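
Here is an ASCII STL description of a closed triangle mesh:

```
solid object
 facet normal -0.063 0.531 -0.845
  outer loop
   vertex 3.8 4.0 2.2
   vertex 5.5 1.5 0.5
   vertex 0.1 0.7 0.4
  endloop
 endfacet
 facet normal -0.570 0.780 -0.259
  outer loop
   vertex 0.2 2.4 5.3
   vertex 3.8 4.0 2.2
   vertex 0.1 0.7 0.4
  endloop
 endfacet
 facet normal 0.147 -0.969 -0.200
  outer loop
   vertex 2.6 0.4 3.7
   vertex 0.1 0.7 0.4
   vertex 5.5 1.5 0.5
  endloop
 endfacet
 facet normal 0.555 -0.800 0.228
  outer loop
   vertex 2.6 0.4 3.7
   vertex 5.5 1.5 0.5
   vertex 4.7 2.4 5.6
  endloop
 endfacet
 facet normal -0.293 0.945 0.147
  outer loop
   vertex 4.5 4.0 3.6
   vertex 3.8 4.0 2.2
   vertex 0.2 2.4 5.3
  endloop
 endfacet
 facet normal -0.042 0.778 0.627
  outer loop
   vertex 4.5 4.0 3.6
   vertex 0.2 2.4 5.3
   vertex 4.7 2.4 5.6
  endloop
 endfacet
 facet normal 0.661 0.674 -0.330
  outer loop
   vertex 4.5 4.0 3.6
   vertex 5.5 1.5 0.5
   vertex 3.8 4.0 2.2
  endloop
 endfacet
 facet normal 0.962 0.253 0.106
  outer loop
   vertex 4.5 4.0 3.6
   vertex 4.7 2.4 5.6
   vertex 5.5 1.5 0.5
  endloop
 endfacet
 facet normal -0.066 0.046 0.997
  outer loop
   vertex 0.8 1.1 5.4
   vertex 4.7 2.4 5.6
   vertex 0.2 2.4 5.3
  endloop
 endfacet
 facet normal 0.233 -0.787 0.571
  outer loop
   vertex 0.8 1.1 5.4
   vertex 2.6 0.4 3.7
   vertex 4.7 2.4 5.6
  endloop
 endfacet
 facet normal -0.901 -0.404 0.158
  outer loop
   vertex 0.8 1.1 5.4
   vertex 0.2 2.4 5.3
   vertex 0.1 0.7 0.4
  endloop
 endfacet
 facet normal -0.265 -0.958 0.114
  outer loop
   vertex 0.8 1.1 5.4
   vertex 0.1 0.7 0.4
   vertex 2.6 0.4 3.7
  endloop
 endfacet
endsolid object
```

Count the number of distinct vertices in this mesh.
8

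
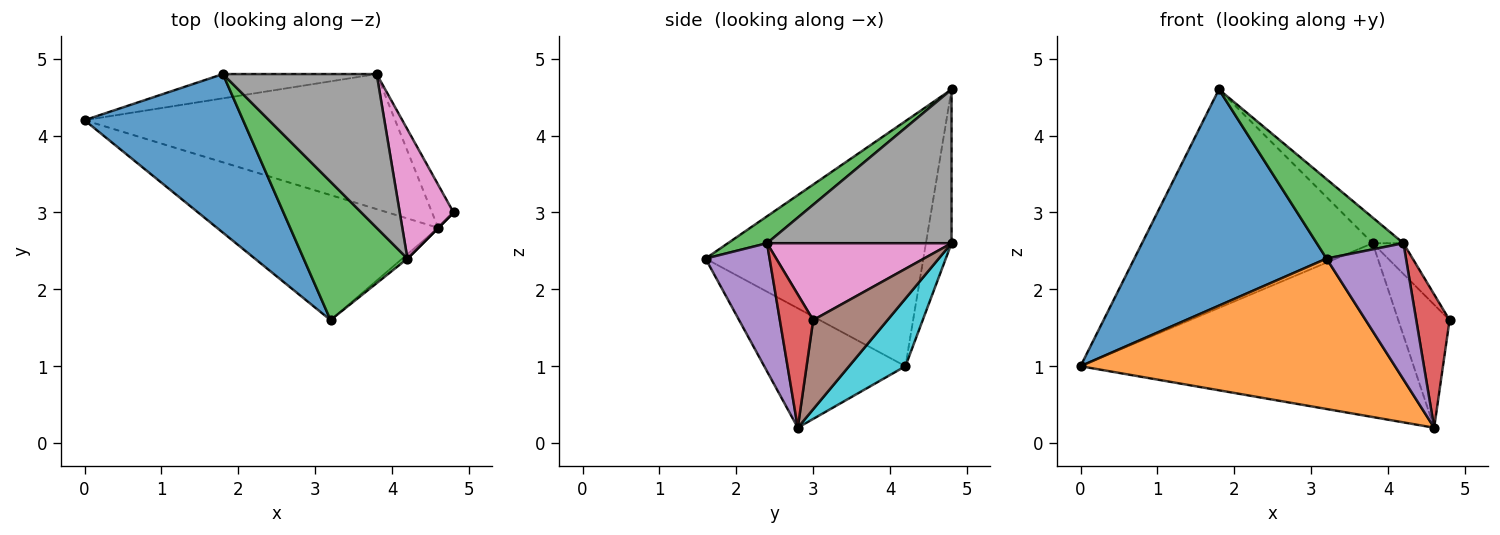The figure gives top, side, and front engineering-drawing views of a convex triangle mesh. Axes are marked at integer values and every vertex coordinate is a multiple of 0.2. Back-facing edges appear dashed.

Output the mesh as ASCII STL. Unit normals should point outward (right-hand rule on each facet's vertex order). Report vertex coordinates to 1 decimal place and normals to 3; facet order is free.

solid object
 facet normal -0.675 -0.595 0.437
  outer loop
   vertex 1.8 4.8 4.6
   vertex 0.0 4.2 1.0
   vertex 3.2 1.6 2.4
  endloop
 endfacet
 facet normal -0.326 -0.727 -0.604
  outer loop
   vertex 4.6 2.8 0.2
   vertex 3.2 1.6 2.4
   vertex 0.0 4.2 1.0
  endloop
 endfacet
 facet normal 0.219 -0.486 0.846
  outer loop
   vertex 4.2 2.4 2.6
   vertex 1.8 4.8 4.6
   vertex 3.2 1.6 2.4
  endloop
 endfacet
 facet normal 0.707 -0.707 0.000
  outer loop
   vertex 4.2 2.4 2.6
   vertex 4.6 2.8 0.2
   vertex 4.8 3.0 1.6
  endloop
 endfacet
 facet normal 0.628 -0.778 -0.025
  outer loop
   vertex 4.2 2.4 2.6
   vertex 3.2 1.6 2.4
   vertex 4.6 2.8 0.2
  endloop
 endfacet
 facet normal 0.807 0.557 -0.195
  outer loop
   vertex 3.8 4.8 2.6
   vertex 4.8 3.0 1.6
   vertex 4.6 2.8 0.2
  endloop
 endfacet
 facet normal 0.812 0.135 0.568
  outer loop
   vertex 3.8 4.8 2.6
   vertex 4.2 2.4 2.6
   vertex 4.8 3.0 1.6
  endloop
 endfacet
 facet normal 0.702 0.117 0.702
  outer loop
   vertex 3.8 4.8 2.6
   vertex 1.8 4.8 4.6
   vertex 4.2 2.4 2.6
  endloop
 endfacet
 facet normal -0.110 0.988 -0.110
  outer loop
   vertex 3.8 4.8 2.6
   vertex 0.0 4.2 1.0
   vertex 1.8 4.8 4.6
  endloop
 endfacet
 facet normal 0.132 0.783 -0.608
  outer loop
   vertex 3.8 4.8 2.6
   vertex 4.6 2.8 0.2
   vertex 0.0 4.2 1.0
  endloop
 endfacet
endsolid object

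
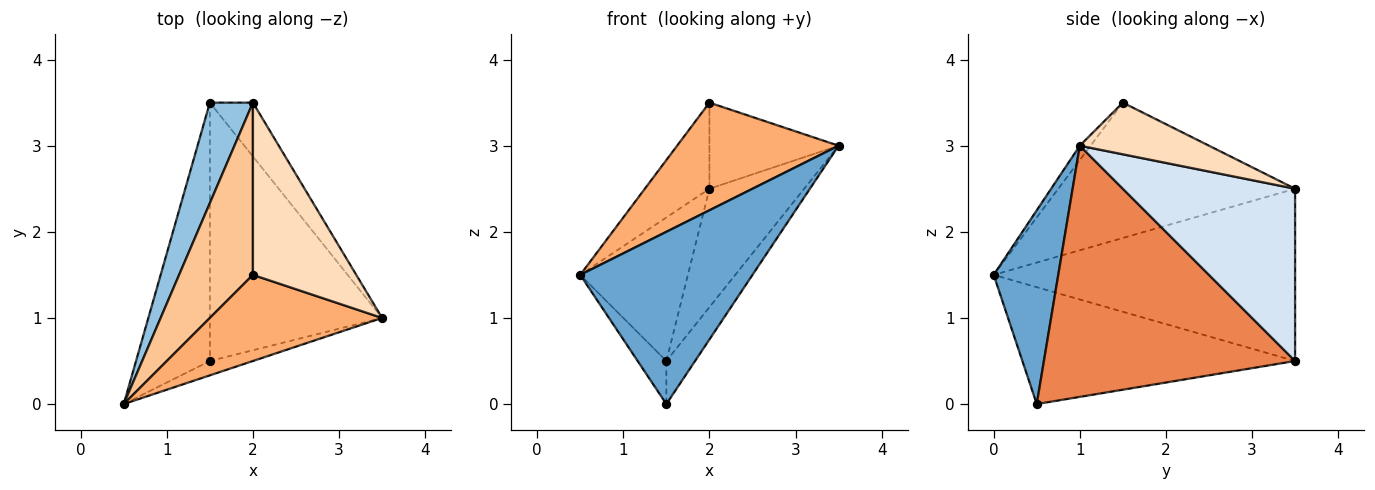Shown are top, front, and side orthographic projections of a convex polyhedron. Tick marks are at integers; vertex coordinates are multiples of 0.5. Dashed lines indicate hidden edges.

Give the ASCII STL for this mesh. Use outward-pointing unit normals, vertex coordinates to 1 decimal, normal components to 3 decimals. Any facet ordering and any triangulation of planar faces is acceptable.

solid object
 facet normal 0.350 -0.933 -0.078
  outer loop
   vertex 1.5 0.5 0.0
   vertex 3.5 1.0 3.0
   vertex 0.5 0.0 1.5
  endloop
 endfacet
 facet normal -0.917 0.327 0.229
  outer loop
   vertex 1.5 3.5 0.5
   vertex 0.5 0.0 1.5
   vertex 2.0 3.5 2.5
  endloop
 endfacet
 facet normal -0.842 0.089 -0.532
  outer loop
   vertex 1.5 3.5 0.5
   vertex 1.5 0.5 0.0
   vertex 0.5 0.0 1.5
  endloop
 endfacet
 facet normal 0.856 0.471 -0.214
  outer loop
   vertex 1.5 3.5 0.5
   vertex 2.0 3.5 2.5
   vertex 3.5 1.0 3.0
  endloop
 endfacet
 facet normal 0.821 0.094 -0.563
  outer loop
   vertex 1.5 3.5 0.5
   vertex 3.5 1.0 3.0
   vertex 1.5 0.5 0.0
  endloop
 endfacet
 facet normal -0.052 -0.780 0.624
  outer loop
   vertex 2.0 1.5 3.5
   vertex 0.5 0.0 1.5
   vertex 3.5 1.0 3.0
  endloop
 endfacet
 facet normal -0.854 0.233 0.466
  outer loop
   vertex 2.0 1.5 3.5
   vertex 2.0 3.5 2.5
   vertex 0.5 0.0 1.5
  endloop
 endfacet
 facet normal 0.408 0.408 0.816
  outer loop
   vertex 2.0 1.5 3.5
   vertex 3.5 1.0 3.0
   vertex 2.0 3.5 2.5
  endloop
 endfacet
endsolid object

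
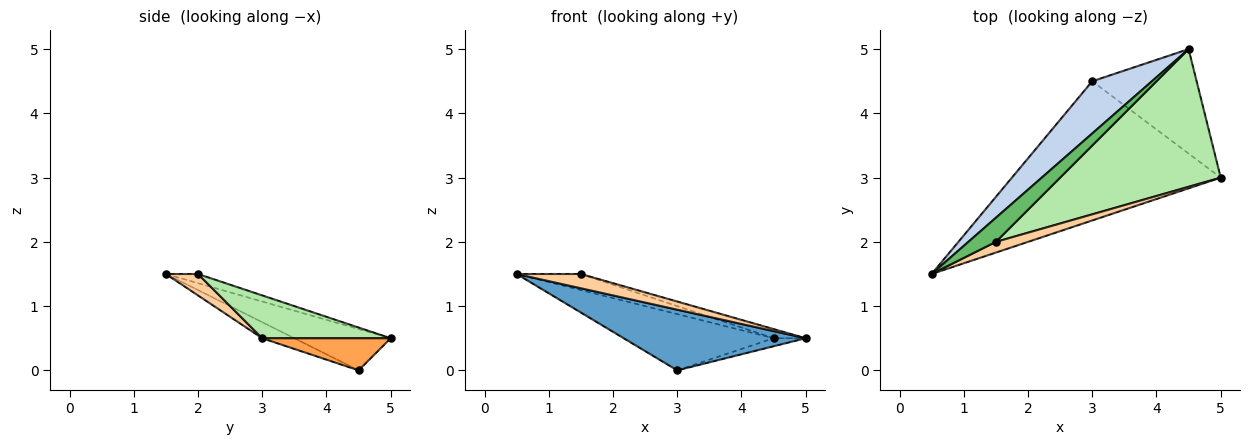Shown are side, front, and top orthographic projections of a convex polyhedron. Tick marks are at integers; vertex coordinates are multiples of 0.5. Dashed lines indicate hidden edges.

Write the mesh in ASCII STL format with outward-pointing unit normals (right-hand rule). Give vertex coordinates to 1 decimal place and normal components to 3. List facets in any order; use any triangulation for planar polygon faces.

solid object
 facet normal -0.070 -0.399 -0.914
  outer loop
   vertex 3.0 4.5 0.0
   vertex 5.0 3.0 0.5
   vertex 0.5 1.5 1.5
  endloop
 endfacet
 facet normal -0.426 0.663 0.616
  outer loop
   vertex 3.0 4.5 0.0
   vertex 0.5 1.5 1.5
   vertex 4.5 5.0 0.5
  endloop
 endfacet
 facet normal 0.293 0.073 -0.953
  outer loop
   vertex 3.0 4.5 0.0
   vertex 4.5 5.0 0.5
   vertex 5.0 3.0 0.5
  endloop
 endfacet
 facet normal 0.371 -0.743 0.557
  outer loop
   vertex 1.5 2.0 1.5
   vertex 0.5 1.5 1.5
   vertex 5.0 3.0 0.5
  endloop
 endfacet
 facet normal -0.267 0.535 0.802
  outer loop
   vertex 1.5 2.0 1.5
   vertex 4.5 5.0 0.5
   vertex 0.5 1.5 1.5
  endloop
 endfacet
 facet normal 0.257 0.064 0.964
  outer loop
   vertex 1.5 2.0 1.5
   vertex 5.0 3.0 0.5
   vertex 4.5 5.0 0.5
  endloop
 endfacet
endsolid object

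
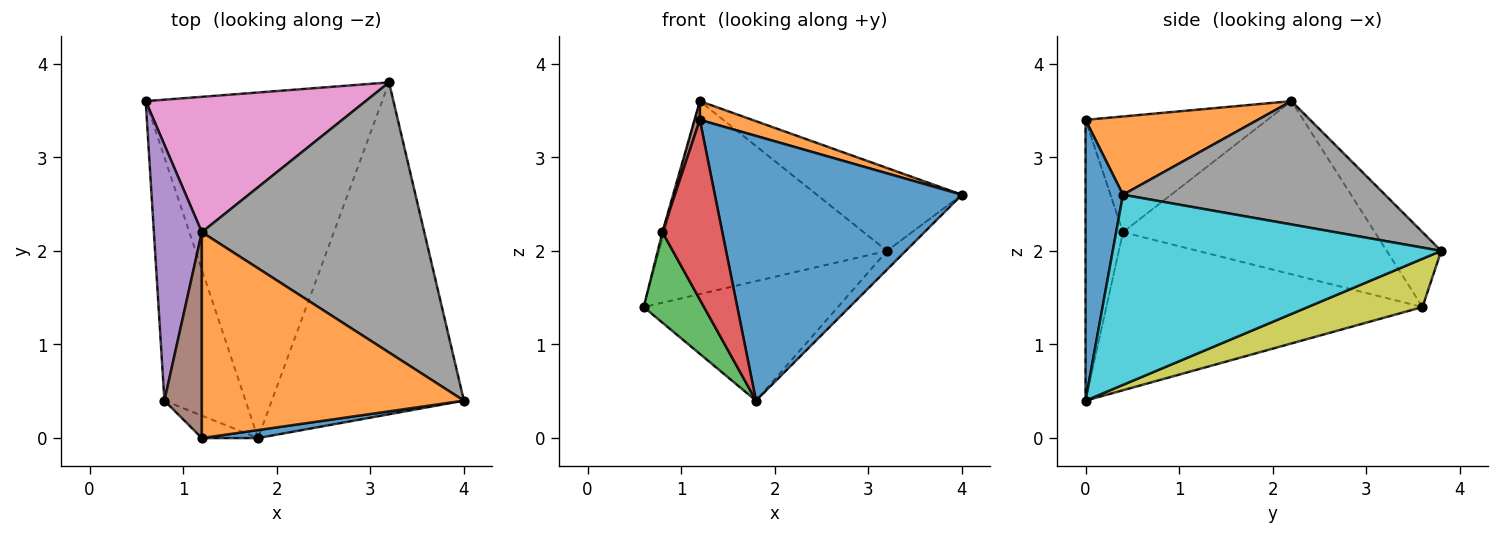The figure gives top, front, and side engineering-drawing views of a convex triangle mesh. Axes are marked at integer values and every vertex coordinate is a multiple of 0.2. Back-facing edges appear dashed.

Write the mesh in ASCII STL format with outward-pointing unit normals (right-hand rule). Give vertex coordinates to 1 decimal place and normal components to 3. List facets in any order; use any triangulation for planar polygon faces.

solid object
 facet normal 0.150 -0.988 0.030
  outer loop
   vertex 1.8 0.0 0.4
   vertex 4.0 0.4 2.6
   vertex 1.2 0.0 3.4
  endloop
 endfacet
 facet normal 0.285 -0.087 0.955
  outer loop
   vertex 1.2 2.2 3.6
   vertex 1.2 0.0 3.4
   vertex 4.0 0.4 2.6
  endloop
 endfacet
 facet normal -0.877 -0.167 -0.450
  outer loop
   vertex 0.8 0.4 2.2
   vertex 0.6 3.6 1.4
   vertex 1.8 0.0 0.4
  endloop
 endfacet
 facet normal -0.527 -0.843 -0.105
  outer loop
   vertex 0.8 0.4 2.2
   vertex 1.8 0.0 0.4
   vertex 1.2 0.0 3.4
  endloop
 endfacet
 facet normal -0.964 0.007 0.267
  outer loop
   vertex 0.8 0.4 2.2
   vertex 1.2 2.2 3.6
   vertex 0.6 3.6 1.4
  endloop
 endfacet
 facet normal -0.951 -0.028 0.308
  outer loop
   vertex 0.8 0.4 2.2
   vertex 1.2 0.0 3.4
   vertex 1.2 2.2 3.6
  endloop
 endfacet
 facet normal -0.192 0.803 0.564
  outer loop
   vertex 3.2 3.8 2.0
   vertex 0.6 3.6 1.4
   vertex 1.2 2.2 3.6
  endloop
 endfacet
 facet normal 0.468 0.259 0.845
  outer loop
   vertex 3.2 3.8 2.0
   vertex 1.2 2.2 3.6
   vertex 4.0 0.4 2.6
  endloop
 endfacet
 facet normal 0.189 0.321 -0.928
  outer loop
   vertex 3.2 3.8 2.0
   vertex 1.8 0.0 0.4
   vertex 0.6 3.6 1.4
  endloop
 endfacet
 facet normal 0.703 0.040 -0.710
  outer loop
   vertex 3.2 3.8 2.0
   vertex 4.0 0.4 2.6
   vertex 1.8 0.0 0.4
  endloop
 endfacet
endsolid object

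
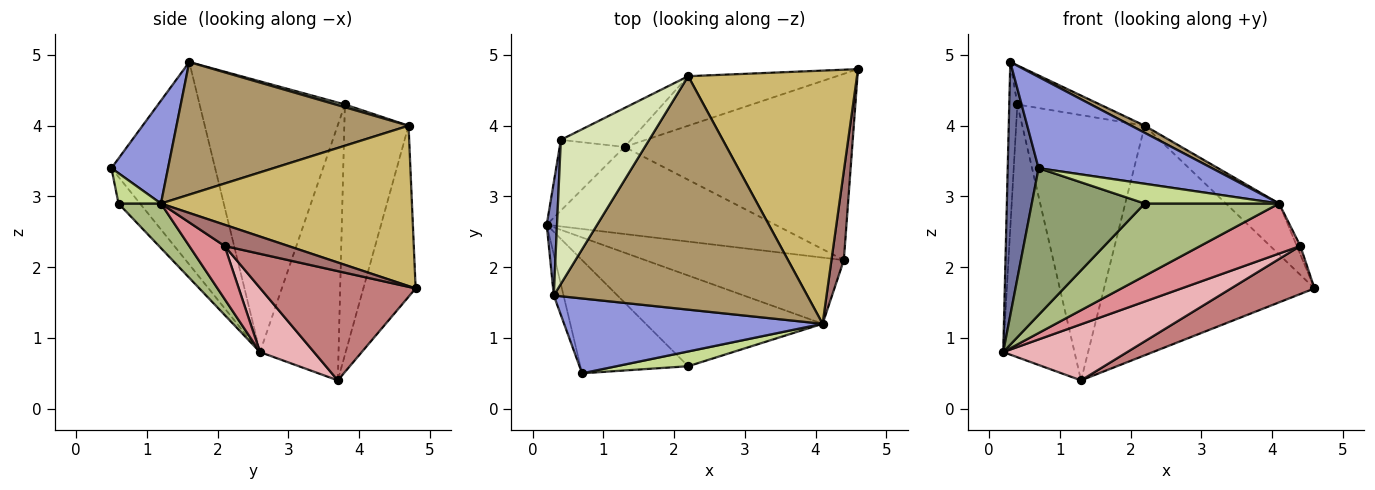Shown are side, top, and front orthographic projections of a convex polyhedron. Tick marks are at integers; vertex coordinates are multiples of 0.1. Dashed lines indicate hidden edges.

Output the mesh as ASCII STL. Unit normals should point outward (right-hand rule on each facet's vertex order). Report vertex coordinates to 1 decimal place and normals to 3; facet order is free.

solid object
 facet normal -0.957 -0.285 -0.046
  outer loop
   vertex 0.3 1.6 4.9
   vertex 0.2 2.6 0.8
   vertex 0.7 0.5 3.4
  endloop
 endfacet
 facet normal -0.998 0.056 0.038
  outer loop
   vertex 0.4 3.8 4.3
   vertex 0.2 2.6 0.8
   vertex 0.3 1.6 4.9
  endloop
 endfacet
 facet normal 0.245 -0.750 0.615
  outer loop
   vertex 4.1 1.2 2.9
   vertex 0.3 1.6 4.9
   vertex 0.7 0.5 3.4
  endloop
 endfacet
 facet normal -0.728 0.660 -0.185
  outer loop
   vertex 1.3 3.7 0.4
   vertex 0.2 2.6 0.8
   vertex 0.4 3.8 4.3
  endloop
 endfacet
 facet normal -0.149 -0.783 -0.604
  outer loop
   vertex 2.2 0.6 2.9
   vertex 0.7 0.5 3.4
   vertex 0.2 2.6 0.8
  endloop
 endfacet
 facet normal 0.193 -0.612 -0.767
  outer loop
   vertex 2.2 0.6 2.9
   vertex 0.2 2.6 0.8
   vertex 4.1 1.2 2.9
  endloop
 endfacet
 facet normal 0.245 -0.777 0.580
  outer loop
   vertex 2.2 0.6 2.9
   vertex 4.1 1.2 2.9
   vertex 0.7 0.5 3.4
  endloop
 endfacet
 facet normal 0.030 0.262 0.965
  outer loop
   vertex 2.2 4.7 4.0
   vertex 0.4 3.8 4.3
   vertex 0.3 1.6 4.9
  endloop
 endfacet
 facet normal 0.463 -0.027 0.886
  outer loop
   vertex 2.2 4.7 4.0
   vertex 0.3 1.6 4.9
   vertex 4.1 1.2 2.9
  endloop
 endfacet
 facet normal 0.682 0.144 0.717
  outer loop
   vertex 2.2 4.7 4.0
   vertex 4.1 1.2 2.9
   vertex 4.6 4.8 1.7
  endloop
 endfacet
 facet normal -0.236 0.950 -0.205
  outer loop
   vertex 2.2 4.7 4.0
   vertex 4.6 4.8 1.7
   vertex 1.3 3.7 0.4
  endloop
 endfacet
 facet normal -0.461 0.878 -0.129
  outer loop
   vertex 2.2 4.7 4.0
   vertex 1.3 3.7 0.4
   vertex 0.4 3.8 4.3
  endloop
 endfacet
 facet normal 0.863 0.048 0.503
  outer loop
   vertex 4.4 2.1 2.3
   vertex 4.6 4.8 1.7
   vertex 4.1 1.2 2.9
  endloop
 endfacet
 facet normal 0.421 -0.226 -0.878
  outer loop
   vertex 4.4 2.1 2.3
   vertex 1.3 3.7 0.4
   vertex 4.6 4.8 1.7
  endloop
 endfacet
 facet normal 0.208 -0.590 -0.780
  outer loop
   vertex 4.4 2.1 2.3
   vertex 4.1 1.2 2.9
   vertex 0.2 2.6 0.8
  endloop
 endfacet
 facet normal 0.229 -0.527 -0.818
  outer loop
   vertex 4.4 2.1 2.3
   vertex 0.2 2.6 0.8
   vertex 1.3 3.7 0.4
  endloop
 endfacet
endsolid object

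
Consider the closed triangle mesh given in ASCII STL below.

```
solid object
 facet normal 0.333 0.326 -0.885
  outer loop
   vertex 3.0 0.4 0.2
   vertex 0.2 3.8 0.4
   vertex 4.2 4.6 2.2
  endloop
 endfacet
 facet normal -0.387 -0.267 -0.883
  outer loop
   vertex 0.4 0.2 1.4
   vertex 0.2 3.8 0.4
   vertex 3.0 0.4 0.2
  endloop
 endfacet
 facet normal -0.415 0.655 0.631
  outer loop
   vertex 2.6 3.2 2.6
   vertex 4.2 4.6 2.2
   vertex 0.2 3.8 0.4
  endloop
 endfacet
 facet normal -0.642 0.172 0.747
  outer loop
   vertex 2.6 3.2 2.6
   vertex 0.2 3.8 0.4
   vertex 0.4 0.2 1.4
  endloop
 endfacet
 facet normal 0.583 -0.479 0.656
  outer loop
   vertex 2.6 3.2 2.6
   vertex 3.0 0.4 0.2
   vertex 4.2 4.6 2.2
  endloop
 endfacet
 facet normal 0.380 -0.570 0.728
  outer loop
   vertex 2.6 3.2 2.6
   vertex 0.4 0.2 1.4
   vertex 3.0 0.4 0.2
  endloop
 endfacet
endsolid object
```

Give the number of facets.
6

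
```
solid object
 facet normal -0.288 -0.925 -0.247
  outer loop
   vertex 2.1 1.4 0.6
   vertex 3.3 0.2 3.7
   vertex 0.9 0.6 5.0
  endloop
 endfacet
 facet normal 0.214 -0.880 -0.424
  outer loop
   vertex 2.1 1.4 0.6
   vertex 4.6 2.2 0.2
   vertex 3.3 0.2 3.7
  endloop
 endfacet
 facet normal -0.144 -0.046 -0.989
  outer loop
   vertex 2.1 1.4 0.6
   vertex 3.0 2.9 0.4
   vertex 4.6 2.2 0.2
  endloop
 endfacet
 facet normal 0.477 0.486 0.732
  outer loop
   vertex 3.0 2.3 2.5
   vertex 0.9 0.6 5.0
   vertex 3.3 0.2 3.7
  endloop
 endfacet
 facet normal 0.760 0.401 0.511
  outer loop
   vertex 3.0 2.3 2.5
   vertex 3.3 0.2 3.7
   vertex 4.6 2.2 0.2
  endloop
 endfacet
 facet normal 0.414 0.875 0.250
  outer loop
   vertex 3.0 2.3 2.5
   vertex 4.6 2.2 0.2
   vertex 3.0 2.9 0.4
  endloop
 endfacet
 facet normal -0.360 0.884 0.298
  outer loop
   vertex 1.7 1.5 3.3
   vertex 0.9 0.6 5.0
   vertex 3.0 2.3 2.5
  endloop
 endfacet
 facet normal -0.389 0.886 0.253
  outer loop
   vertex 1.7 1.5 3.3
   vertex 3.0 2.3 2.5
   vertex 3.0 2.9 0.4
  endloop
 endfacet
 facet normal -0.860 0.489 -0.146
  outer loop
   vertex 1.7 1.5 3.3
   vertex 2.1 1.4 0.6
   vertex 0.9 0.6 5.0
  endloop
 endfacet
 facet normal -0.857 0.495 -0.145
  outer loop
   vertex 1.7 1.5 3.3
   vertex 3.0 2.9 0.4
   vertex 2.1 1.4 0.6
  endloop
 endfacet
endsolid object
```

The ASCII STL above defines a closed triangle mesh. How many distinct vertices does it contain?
7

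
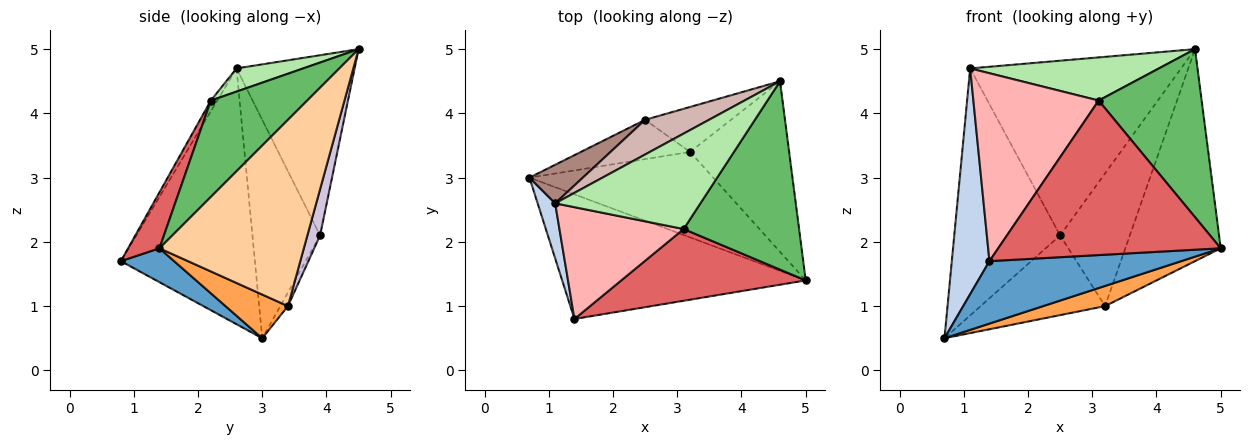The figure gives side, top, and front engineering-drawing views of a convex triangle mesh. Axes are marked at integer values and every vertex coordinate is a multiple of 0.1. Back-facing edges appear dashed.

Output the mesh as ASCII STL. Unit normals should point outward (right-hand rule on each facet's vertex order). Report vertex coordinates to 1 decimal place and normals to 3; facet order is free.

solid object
 facet normal 0.123 -0.445 -0.887
  outer loop
   vertex 1.4 0.8 1.7
   vertex 0.7 3.0 0.5
   vertex 5.0 1.4 1.9
  endloop
 endfacet
 facet normal -0.961 -0.270 0.066
  outer loop
   vertex 1.1 2.6 4.7
   vertex 0.7 3.0 0.5
   vertex 1.4 0.8 1.7
  endloop
 endfacet
 facet normal 0.225 -0.224 -0.948
  outer loop
   vertex 3.2 3.4 1.0
   vertex 5.0 1.4 1.9
   vertex 0.7 3.0 0.5
  endloop
 endfacet
 facet normal 0.763 0.504 -0.406
  outer loop
   vertex 3.2 3.4 1.0
   vertex 4.6 4.5 5.0
   vertex 5.0 1.4 1.9
  endloop
 endfacet
 facet normal 0.529 -0.565 0.633
  outer loop
   vertex 3.1 2.2 4.2
   vertex 5.0 1.4 1.9
   vertex 4.6 4.5 5.0
  endloop
 endfacet
 facet normal 0.144 -0.408 0.902
  outer loop
   vertex 3.1 2.2 4.2
   vertex 4.6 4.5 5.0
   vertex 1.1 2.6 4.7
  endloop
 endfacet
 facet normal 0.127 -0.900 0.418
  outer loop
   vertex 3.1 2.2 4.2
   vertex 1.4 0.8 1.7
   vertex 5.0 1.4 1.9
  endloop
 endfacet
 facet normal -0.044 -0.859 0.511
  outer loop
   vertex 3.1 2.2 4.2
   vertex 1.1 2.6 4.7
   vertex 1.4 0.8 1.7
  endloop
 endfacet
 facet normal -0.055 0.895 -0.442
  outer loop
   vertex 2.5 3.9 2.1
   vertex 3.2 3.4 1.0
   vertex 0.7 3.0 0.5
  endloop
 endfacet
 facet normal 0.170 0.933 -0.316
  outer loop
   vertex 2.5 3.9 2.1
   vertex 4.6 4.5 5.0
   vertex 3.2 3.4 1.0
  endloop
 endfacet
 facet normal -0.534 0.836 0.130
  outer loop
   vertex 2.5 3.9 2.1
   vertex 0.7 3.0 0.5
   vertex 1.1 2.6 4.7
  endloop
 endfacet
 facet normal -0.481 0.860 0.171
  outer loop
   vertex 2.5 3.9 2.1
   vertex 1.1 2.6 4.7
   vertex 4.6 4.5 5.0
  endloop
 endfacet
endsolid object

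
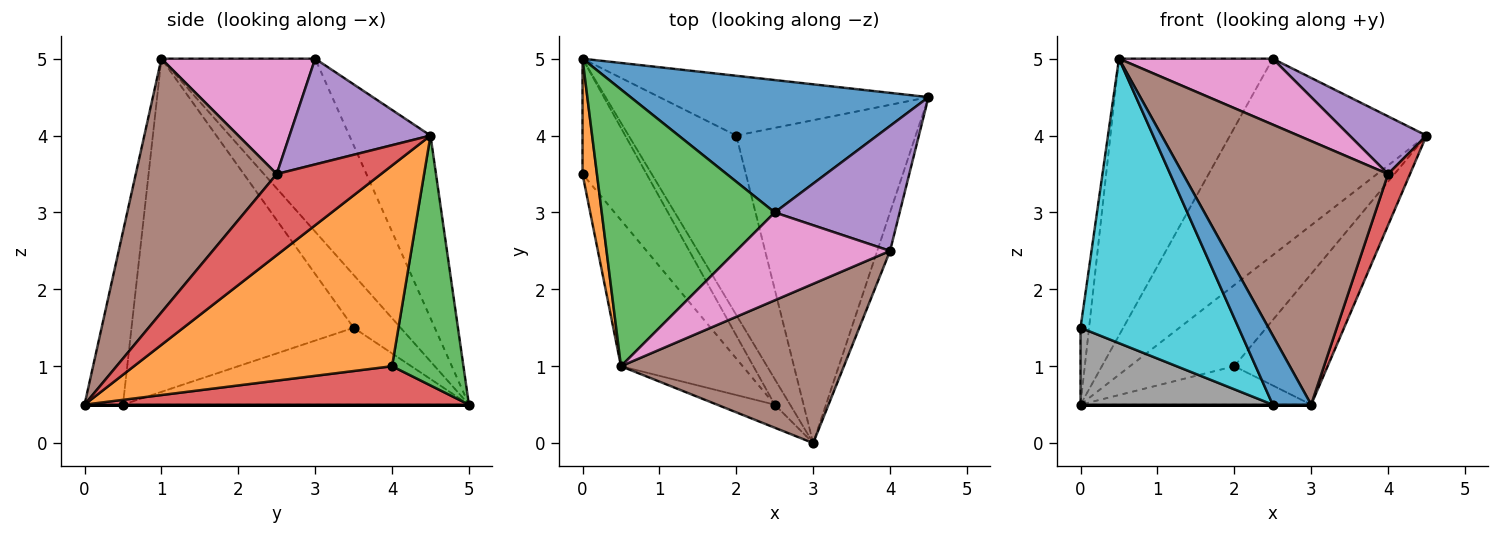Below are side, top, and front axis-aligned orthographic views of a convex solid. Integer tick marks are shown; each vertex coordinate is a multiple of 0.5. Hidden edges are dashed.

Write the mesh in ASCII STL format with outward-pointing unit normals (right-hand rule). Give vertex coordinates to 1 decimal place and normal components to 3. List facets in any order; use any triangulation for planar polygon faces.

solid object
 facet normal -0.324 0.785 0.529
  outer loop
   vertex 0.0 5.0 0.5
   vertex 2.5 3.0 5.0
   vertex 4.5 4.5 4.0
  endloop
 endfacet
 facet normal -0.950 0.173 0.259
  outer loop
   vertex 0.0 5.0 0.5
   vertex 0.0 3.5 1.5
   vertex 0.5 1.0 5.0
  endloop
 endfacet
 facet normal -0.577 0.577 0.577
  outer loop
   vertex 0.0 5.0 0.5
   vertex 0.5 1.0 5.0
   vertex 2.5 3.0 5.0
  endloop
 endfacet
 facet normal 0.967 -0.204 -0.153
  outer loop
   vertex 4.0 2.5 3.5
   vertex 3.0 0.0 0.5
   vertex 4.5 4.5 4.0
  endloop
 endfacet
 facet normal 0.609 -0.332 0.720
  outer loop
   vertex 4.0 2.5 3.5
   vertex 4.5 4.5 4.0
   vertex 2.5 3.0 5.0
  endloop
 endfacet
 facet normal 0.507 -0.738 0.446
  outer loop
   vertex 4.0 2.5 3.5
   vertex 0.5 1.0 5.0
   vertex 3.0 0.0 0.5
  endloop
 endfacet
 facet normal 0.514 -0.514 0.686
  outer loop
   vertex 4.0 2.5 3.5
   vertex 2.5 3.0 5.0
   vertex 0.5 1.0 5.0
  endloop
 endfacet
 facet normal -0.707 -0.393 -0.589
  outer loop
   vertex 2.5 0.5 0.5
   vertex 0.0 3.5 1.5
   vertex 0.0 5.0 0.5
  endloop
 endfacet
 facet normal 0.000 0.000 -1.000
  outer loop
   vertex 2.5 0.5 0.5
   vertex 0.0 5.0 0.5
   vertex 3.0 0.0 0.5
  endloop
 endfacet
 facet normal -0.781 -0.556 -0.285
  outer loop
   vertex 2.5 0.5 0.5
   vertex 0.5 1.0 5.0
   vertex 0.0 3.5 1.5
  endloop
 endfacet
 facet normal -0.688 -0.688 -0.229
  outer loop
   vertex 2.5 0.5 0.5
   vertex 3.0 0.0 0.5
   vertex 0.5 1.0 5.0
  endloop
 endfacet
 facet normal 0.720 0.260 -0.643
  outer loop
   vertex 2.0 4.0 1.0
   vertex 4.5 4.5 4.0
   vertex 3.0 0.0 0.5
  endloop
 endfacet
 facet normal 0.482 0.705 -0.520
  outer loop
   vertex 2.0 4.0 1.0
   vertex 0.0 5.0 0.5
   vertex 4.5 4.5 4.0
  endloop
 endfacet
 facet normal 0.330 0.198 -0.923
  outer loop
   vertex 2.0 4.0 1.0
   vertex 3.0 0.0 0.5
   vertex 0.0 5.0 0.5
  endloop
 endfacet
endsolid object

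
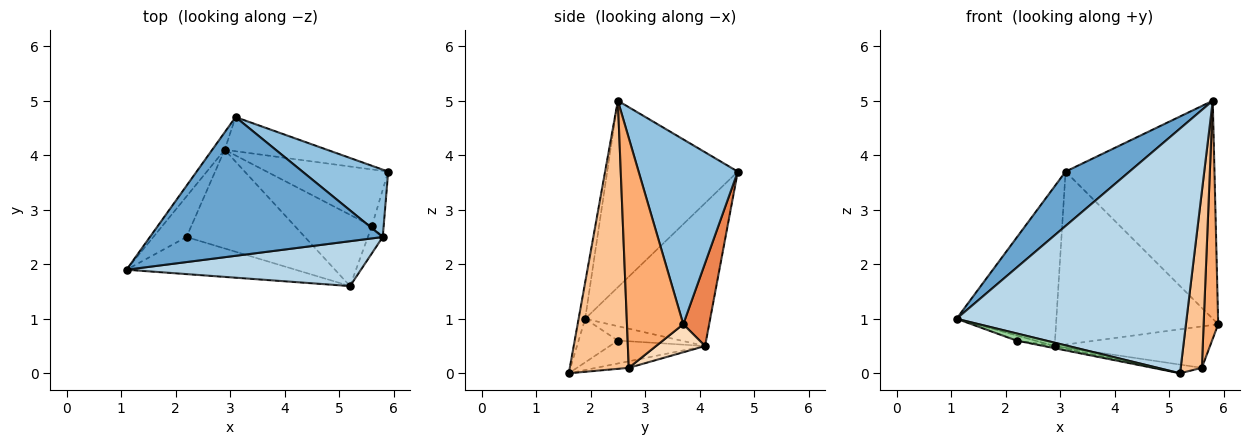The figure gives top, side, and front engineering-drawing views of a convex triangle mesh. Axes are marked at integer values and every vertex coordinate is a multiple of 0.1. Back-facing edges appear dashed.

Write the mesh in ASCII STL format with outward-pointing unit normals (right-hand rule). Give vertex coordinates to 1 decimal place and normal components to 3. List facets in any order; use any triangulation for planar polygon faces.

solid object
 facet normal -0.598 -0.293 0.746
  outer loop
   vertex 5.8 2.5 5.0
   vertex 3.1 4.7 3.7
   vertex 1.1 1.9 1.0
  endloop
 endfacet
 facet normal 0.537 0.806 0.249
  outer loop
   vertex 5.8 2.5 5.0
   vertex 5.9 3.7 0.9
   vertex 3.1 4.7 3.7
  endloop
 endfacet
 facet normal -0.028 -0.983 0.180
  outer loop
   vertex 5.2 1.6 0.0
   vertex 5.8 2.5 5.0
   vertex 1.1 1.9 1.0
  endloop
 endfacet
 facet normal -0.780 0.622 -0.068
  outer loop
   vertex 2.9 4.1 0.5
   vertex 1.1 1.9 1.0
   vertex 3.1 4.7 3.7
  endloop
 endfacet
 facet normal 0.155 0.969 -0.191
  outer loop
   vertex 2.9 4.1 0.5
   vertex 3.1 4.7 3.7
   vertex 5.9 3.7 0.9
  endloop
 endfacet
 facet normal 0.967 -0.250 -0.050
  outer loop
   vertex 5.6 2.7 0.1
   vertex 5.9 3.7 0.9
   vertex 5.8 2.5 5.0
  endloop
 endfacet
 facet normal 0.940 -0.337 -0.052
  outer loop
   vertex 5.6 2.7 0.1
   vertex 5.8 2.5 5.0
   vertex 5.2 1.6 0.0
  endloop
 endfacet
 facet normal 0.183 0.580 -0.794
  outer loop
   vertex 5.6 2.7 0.1
   vertex 2.9 4.1 0.5
   vertex 5.9 3.7 0.9
  endloop
 endfacet
 facet normal -0.084 0.120 -0.989
  outer loop
   vertex 5.6 2.7 0.1
   vertex 5.2 1.6 0.0
   vertex 2.9 4.1 0.5
  endloop
 endfacet
 facet normal -0.246 -0.184 -0.952
  outer loop
   vertex 2.2 2.5 0.6
   vertex 5.2 1.6 0.0
   vertex 1.1 1.9 1.0
  endloop
 endfacet
 facet normal -0.395 0.116 -0.912
  outer loop
   vertex 2.2 2.5 0.6
   vertex 1.1 1.9 1.0
   vertex 2.9 4.1 0.5
  endloop
 endfacet
 facet normal -0.190 0.022 -0.982
  outer loop
   vertex 2.2 2.5 0.6
   vertex 2.9 4.1 0.5
   vertex 5.2 1.6 0.0
  endloop
 endfacet
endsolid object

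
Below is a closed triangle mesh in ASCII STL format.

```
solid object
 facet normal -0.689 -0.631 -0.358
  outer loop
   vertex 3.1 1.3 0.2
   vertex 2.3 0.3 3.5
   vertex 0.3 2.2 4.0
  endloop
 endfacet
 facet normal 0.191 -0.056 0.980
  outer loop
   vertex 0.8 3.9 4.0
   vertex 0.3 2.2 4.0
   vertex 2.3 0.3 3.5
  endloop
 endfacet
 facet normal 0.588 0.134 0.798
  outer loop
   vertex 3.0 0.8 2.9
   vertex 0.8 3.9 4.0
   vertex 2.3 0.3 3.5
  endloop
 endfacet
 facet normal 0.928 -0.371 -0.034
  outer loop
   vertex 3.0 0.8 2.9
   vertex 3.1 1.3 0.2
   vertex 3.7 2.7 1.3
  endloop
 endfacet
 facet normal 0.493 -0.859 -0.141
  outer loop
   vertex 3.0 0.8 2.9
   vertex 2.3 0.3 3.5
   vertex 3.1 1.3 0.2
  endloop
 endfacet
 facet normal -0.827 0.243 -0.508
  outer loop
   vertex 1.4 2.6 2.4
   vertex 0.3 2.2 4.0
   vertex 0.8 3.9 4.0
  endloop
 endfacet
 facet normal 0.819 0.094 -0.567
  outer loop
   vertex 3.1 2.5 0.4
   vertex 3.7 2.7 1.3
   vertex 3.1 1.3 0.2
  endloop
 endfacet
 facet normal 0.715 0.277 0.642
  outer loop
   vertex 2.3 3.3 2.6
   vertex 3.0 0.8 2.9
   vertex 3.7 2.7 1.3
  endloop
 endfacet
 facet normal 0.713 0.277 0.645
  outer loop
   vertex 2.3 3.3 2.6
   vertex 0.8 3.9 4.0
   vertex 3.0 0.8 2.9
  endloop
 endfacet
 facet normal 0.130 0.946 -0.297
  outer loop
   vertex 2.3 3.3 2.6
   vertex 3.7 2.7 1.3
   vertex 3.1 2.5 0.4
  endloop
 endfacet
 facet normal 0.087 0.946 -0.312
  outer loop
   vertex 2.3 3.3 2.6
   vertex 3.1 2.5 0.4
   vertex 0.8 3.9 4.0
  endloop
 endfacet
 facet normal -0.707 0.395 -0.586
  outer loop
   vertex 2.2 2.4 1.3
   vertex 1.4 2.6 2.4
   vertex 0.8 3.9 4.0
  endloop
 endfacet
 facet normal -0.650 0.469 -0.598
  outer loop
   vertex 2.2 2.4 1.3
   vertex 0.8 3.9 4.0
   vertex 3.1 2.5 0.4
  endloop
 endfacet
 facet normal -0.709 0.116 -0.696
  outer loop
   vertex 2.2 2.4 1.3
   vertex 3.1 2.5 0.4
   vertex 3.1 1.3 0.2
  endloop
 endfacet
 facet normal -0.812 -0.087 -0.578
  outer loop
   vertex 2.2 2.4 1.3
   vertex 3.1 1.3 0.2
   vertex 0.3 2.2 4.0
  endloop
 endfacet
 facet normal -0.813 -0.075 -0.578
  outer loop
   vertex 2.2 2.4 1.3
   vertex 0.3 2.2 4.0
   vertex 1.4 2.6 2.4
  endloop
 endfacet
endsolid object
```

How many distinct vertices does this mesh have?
10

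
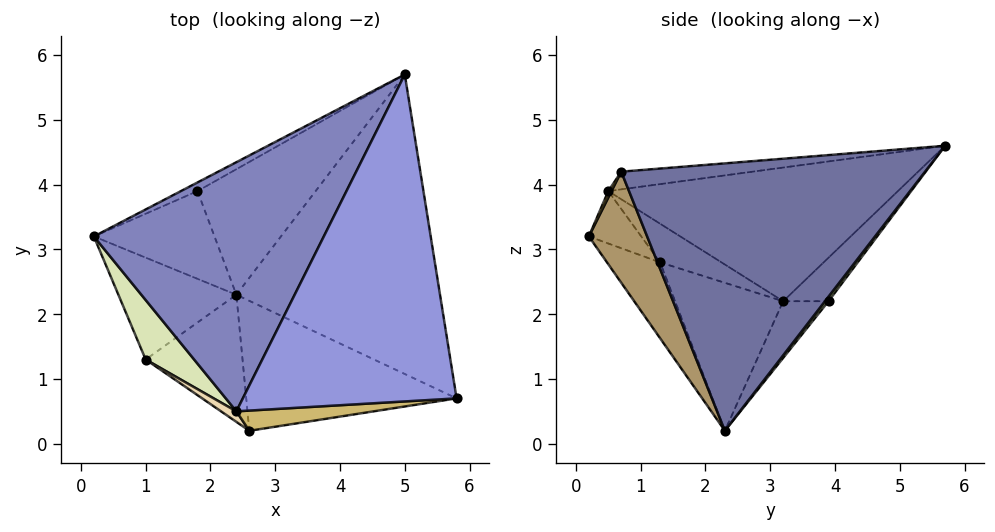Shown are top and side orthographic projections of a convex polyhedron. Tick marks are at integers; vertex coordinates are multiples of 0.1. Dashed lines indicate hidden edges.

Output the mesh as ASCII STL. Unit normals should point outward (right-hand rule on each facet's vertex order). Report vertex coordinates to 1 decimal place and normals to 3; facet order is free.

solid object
 facet normal 0.784 0.173 -0.597
  outer loop
   vertex 2.4 2.3 0.2
   vertex 5.0 5.7 4.6
   vertex 5.8 0.7 4.2
  endloop
 endfacet
 facet normal -0.498 0.134 0.857
  outer loop
   vertex 2.4 0.5 3.9
   vertex 5.0 5.7 4.6
   vertex 0.2 3.2 2.2
  endloop
 endfacet
 facet normal -0.082 -0.093 0.992
  outer loop
   vertex 2.4 0.5 3.9
   vertex 5.8 0.7 4.2
   vertex 5.0 5.7 4.6
  endloop
 endfacet
 facet normal -0.396 0.906 -0.151
  outer loop
   vertex 1.8 3.9 2.2
   vertex 0.2 3.2 2.2
   vertex 5.0 5.7 4.6
  endloop
 endfacet
 facet normal -0.305 0.697 -0.649
  outer loop
   vertex 1.8 3.9 2.2
   vertex 2.4 2.3 0.2
   vertex 0.2 3.2 2.2
  endloop
 endfacet
 facet normal 0.024 0.784 -0.620
  outer loop
   vertex 1.8 3.9 2.2
   vertex 5.0 5.7 4.6
   vertex 2.4 2.3 0.2
  endloop
 endfacet
 facet normal -0.692 -0.466 -0.552
  outer loop
   vertex 1.0 1.3 2.8
   vertex 0.2 3.2 2.2
   vertex 2.4 2.3 0.2
  endloop
 endfacet
 facet normal -0.623 -0.015 0.782
  outer loop
   vertex 1.0 1.3 2.8
   vertex 2.4 0.5 3.9
   vertex 0.2 3.2 2.2
  endloop
 endfacet
 facet normal 0.296 -0.773 -0.561
  outer loop
   vertex 2.6 0.2 3.2
   vertex 2.4 2.3 0.2
   vertex 5.8 0.7 4.2
  endloop
 endfacet
 facet normal 0.019 -0.917 0.398
  outer loop
   vertex 2.6 0.2 3.2
   vertex 5.8 0.7 4.2
   vertex 2.4 0.5 3.9
  endloop
 endfacet
 facet normal -0.398 -0.764 -0.508
  outer loop
   vertex 2.6 0.2 3.2
   vertex 1.0 1.3 2.8
   vertex 2.4 2.3 0.2
  endloop
 endfacet
 facet normal -0.587 -0.791 0.171
  outer loop
   vertex 2.6 0.2 3.2
   vertex 2.4 0.5 3.9
   vertex 1.0 1.3 2.8
  endloop
 endfacet
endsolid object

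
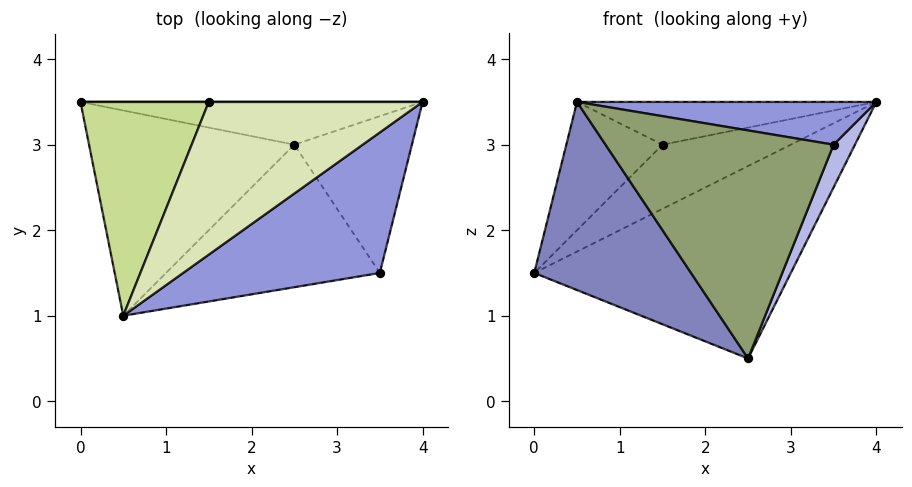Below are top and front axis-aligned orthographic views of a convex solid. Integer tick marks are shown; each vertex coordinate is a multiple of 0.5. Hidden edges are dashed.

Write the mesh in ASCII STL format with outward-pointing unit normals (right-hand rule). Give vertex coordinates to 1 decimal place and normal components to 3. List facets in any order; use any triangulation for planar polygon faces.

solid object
 facet normal 0.108 0.970 -0.216
  outer loop
   vertex 2.5 3.0 0.5
   vertex 0.0 3.5 1.5
   vertex 4.0 3.5 3.5
  endloop
 endfacet
 facet normal -0.395 -0.621 -0.677
  outer loop
   vertex 2.5 3.0 0.5
   vertex 0.5 1.0 3.5
   vertex 0.0 3.5 1.5
  endloop
 endfacet
 facet normal 0.204 -0.285 0.937
  outer loop
   vertex 3.5 1.5 3.0
   vertex 4.0 3.5 3.5
   vertex 0.5 1.0 3.5
  endloop
 endfacet
 facet normal 0.896 -0.117 -0.428
  outer loop
   vertex 3.5 1.5 3.0
   vertex 2.5 3.0 0.5
   vertex 4.0 3.5 3.5
  endloop
 endfacet
 facet normal 0.053 -0.847 -0.529
  outer loop
   vertex 3.5 1.5 3.0
   vertex 0.5 1.0 3.5
   vertex 2.5 3.0 0.5
  endloop
 endfacet
 facet normal 0.000 1.000 0.000
  outer loop
   vertex 1.5 3.5 3.0
   vertex 4.0 3.5 3.5
   vertex 0.0 3.5 1.5
  endloop
 endfacet
 facet normal -0.651 0.391 0.651
  outer loop
   vertex 1.5 3.5 3.0
   vertex 0.0 3.5 1.5
   vertex 0.5 1.0 3.5
  endloop
 endfacet
 facet normal -0.189 0.265 0.946
  outer loop
   vertex 1.5 3.5 3.0
   vertex 0.5 1.0 3.5
   vertex 4.0 3.5 3.5
  endloop
 endfacet
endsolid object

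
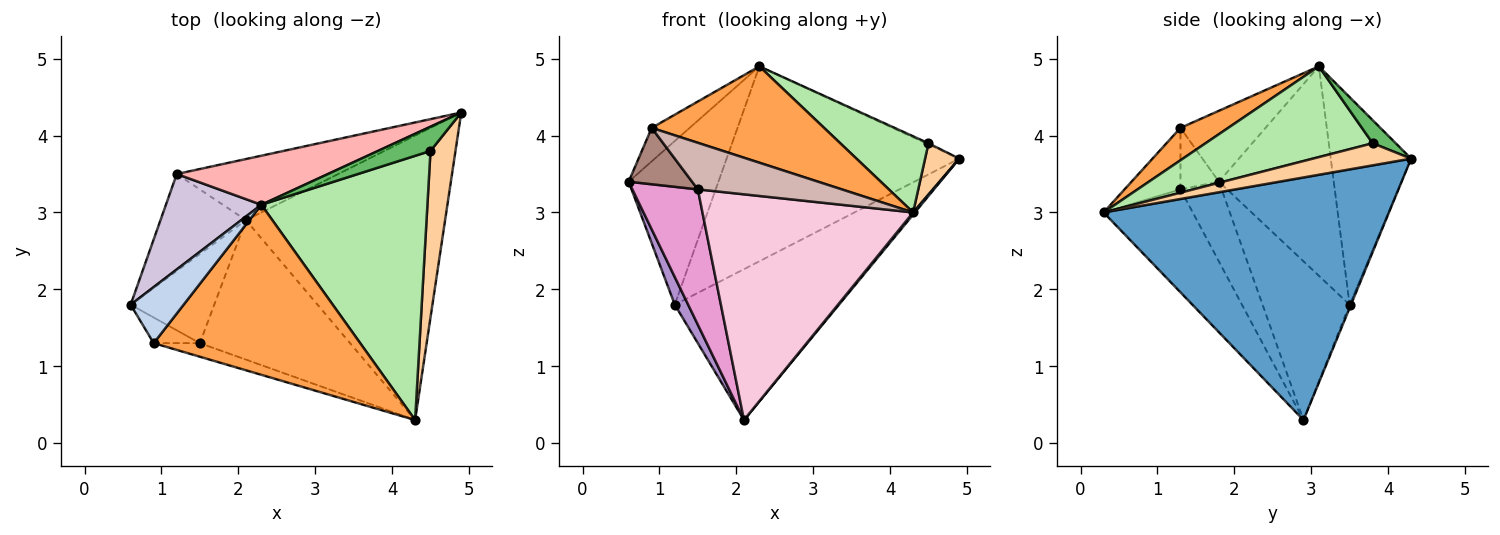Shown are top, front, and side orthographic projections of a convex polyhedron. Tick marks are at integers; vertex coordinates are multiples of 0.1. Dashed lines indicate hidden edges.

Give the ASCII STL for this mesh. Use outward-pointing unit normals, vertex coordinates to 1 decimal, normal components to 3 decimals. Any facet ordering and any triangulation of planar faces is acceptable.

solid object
 facet normal 0.773 -0.005 -0.634
  outer loop
   vertex 2.1 2.9 0.3
   vertex 4.9 4.3 3.7
   vertex 4.3 0.3 3.0
  endloop
 endfacet
 facet normal -0.754 0.336 0.564
  outer loop
   vertex 0.9 1.3 4.1
   vertex 2.3 3.1 4.9
   vertex 0.6 1.8 3.4
  endloop
 endfacet
 facet normal 0.135 -0.488 0.862
  outer loop
   vertex 0.9 1.3 4.1
   vertex 4.3 0.3 3.0
   vertex 2.3 3.1 4.9
  endloop
 endfacet
 facet normal 0.646 -0.225 0.730
  outer loop
   vertex 4.5 3.8 3.9
   vertex 4.3 0.3 3.0
   vertex 4.9 4.3 3.7
  endloop
 endfacet
 facet normal 0.402 0.045 0.915
  outer loop
   vertex 4.5 3.8 3.9
   vertex 4.9 4.3 3.7
   vertex 2.3 3.1 4.9
  endloop
 endfacet
 facet normal 0.465 -0.245 0.851
  outer loop
   vertex 4.5 3.8 3.9
   vertex 2.3 3.1 4.9
   vertex 4.3 0.3 3.0
  endloop
 endfacet
 facet normal -0.008 0.927 -0.375
  outer loop
   vertex 1.2 3.5 1.8
   vertex 4.9 4.3 3.7
   vertex 2.1 2.9 0.3
  endloop
 endfacet
 facet normal -0.318 0.920 0.231
  outer loop
   vertex 1.2 3.5 1.8
   vertex 2.3 3.1 4.9
   vertex 4.9 4.3 3.7
  endloop
 endfacet
 facet normal -0.873 -0.134 -0.470
  outer loop
   vertex 1.2 3.5 1.8
   vertex 2.1 2.9 0.3
   vertex 0.6 1.8 3.4
  endloop
 endfacet
 facet normal -0.741 0.580 0.338
  outer loop
   vertex 1.2 3.5 1.8
   vertex 0.6 1.8 3.4
   vertex 2.3 3.1 4.9
  endloop
 endfacet
 facet normal -0.483 -0.797 -0.362
  outer loop
   vertex 1.5 1.3 3.3
   vertex 0.9 1.3 4.1
   vertex 0.6 1.8 3.4
  endloop
 endfacet
 facet normal -0.349 -0.900 -0.262
  outer loop
   vertex 1.5 1.3 3.3
   vertex 4.3 0.3 3.0
   vertex 0.9 1.3 4.1
  endloop
 endfacet
 facet normal -0.465 -0.739 -0.487
  outer loop
   vertex 1.5 1.3 3.3
   vertex 0.6 1.8 3.4
   vertex 2.1 2.9 0.3
  endloop
 endfacet
 facet normal -0.339 -0.800 -0.495
  outer loop
   vertex 1.5 1.3 3.3
   vertex 2.1 2.9 0.3
   vertex 4.3 0.3 3.0
  endloop
 endfacet
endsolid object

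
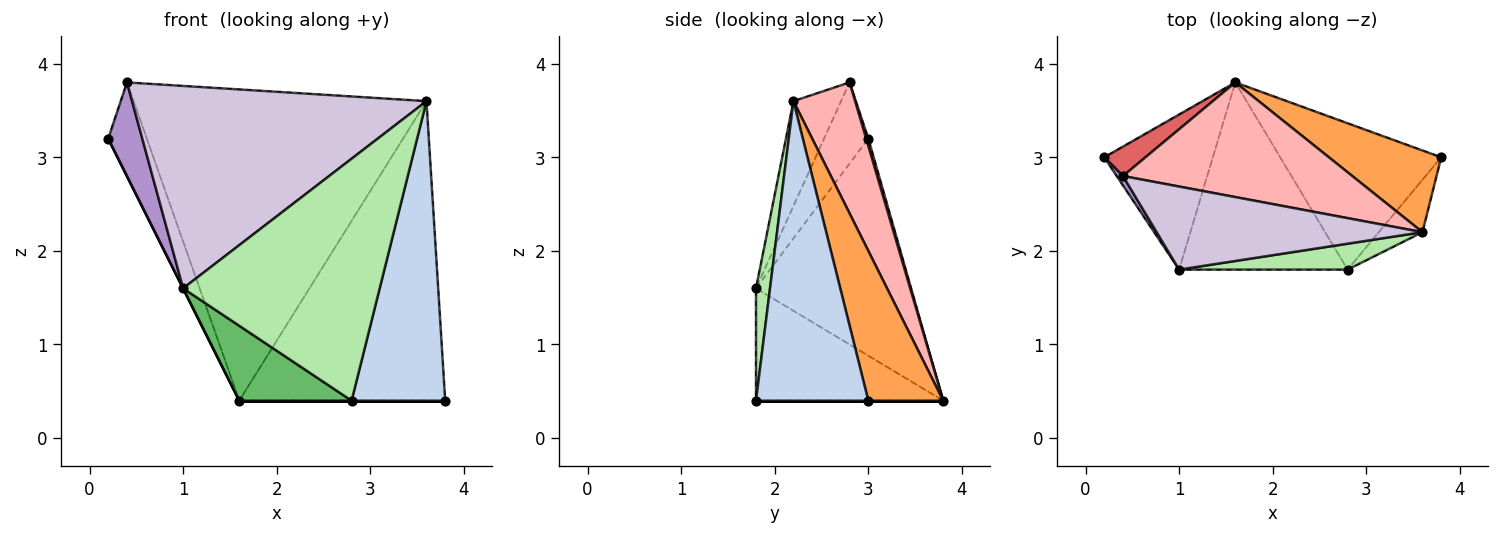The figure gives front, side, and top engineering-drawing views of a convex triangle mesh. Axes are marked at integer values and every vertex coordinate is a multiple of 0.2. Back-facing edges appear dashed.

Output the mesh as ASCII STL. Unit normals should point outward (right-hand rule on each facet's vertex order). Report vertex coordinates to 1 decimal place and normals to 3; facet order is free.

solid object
 facet normal 0.000 0.000 -1.000
  outer loop
   vertex 1.6 3.8 0.4
   vertex 3.8 3.0 0.4
   vertex 2.8 1.8 0.4
  endloop
 endfacet
 facet normal 0.763 -0.636 -0.111
  outer loop
   vertex 3.6 2.2 3.6
   vertex 2.8 1.8 0.4
   vertex 3.8 3.0 0.4
  endloop
 endfacet
 facet normal 0.331 0.910 0.248
  outer loop
   vertex 3.6 2.2 3.6
   vertex 3.8 3.0 0.4
   vertex 1.6 3.8 0.4
  endloop
 endfacet
 facet normal -0.894 0.000 -0.447
  outer loop
   vertex 1.0 1.8 1.6
   vertex 0.2 3.0 3.2
   vertex 1.6 3.8 0.4
  endloop
 endfacet
 facet normal -0.526 -0.316 -0.789
  outer loop
   vertex 1.0 1.8 1.6
   vertex 1.6 3.8 0.4
   vertex 2.8 1.8 0.4
  endloop
 endfacet
 facet normal 0.071 -0.992 0.106
  outer loop
   vertex 1.0 1.8 1.6
   vertex 2.8 1.8 0.4
   vertex 3.6 2.2 3.6
  endloop
 endfacet
 facet normal 0.054 0.953 0.299
  outer loop
   vertex 0.4 2.8 3.8
   vertex 1.6 3.8 0.4
   vertex 0.2 3.0 3.2
  endloop
 endfacet
 facet normal 0.194 0.921 0.339
  outer loop
   vertex 0.4 2.8 3.8
   vertex 3.6 2.2 3.6
   vertex 1.6 3.8 0.4
  endloop
 endfacet
 facet normal -0.791 -0.609 0.061
  outer loop
   vertex 0.4 2.8 3.8
   vertex 0.2 3.0 3.2
   vertex 1.0 1.8 1.6
  endloop
 endfacet
 facet normal -0.148 -0.915 0.375
  outer loop
   vertex 0.4 2.8 3.8
   vertex 1.0 1.8 1.6
   vertex 3.6 2.2 3.6
  endloop
 endfacet
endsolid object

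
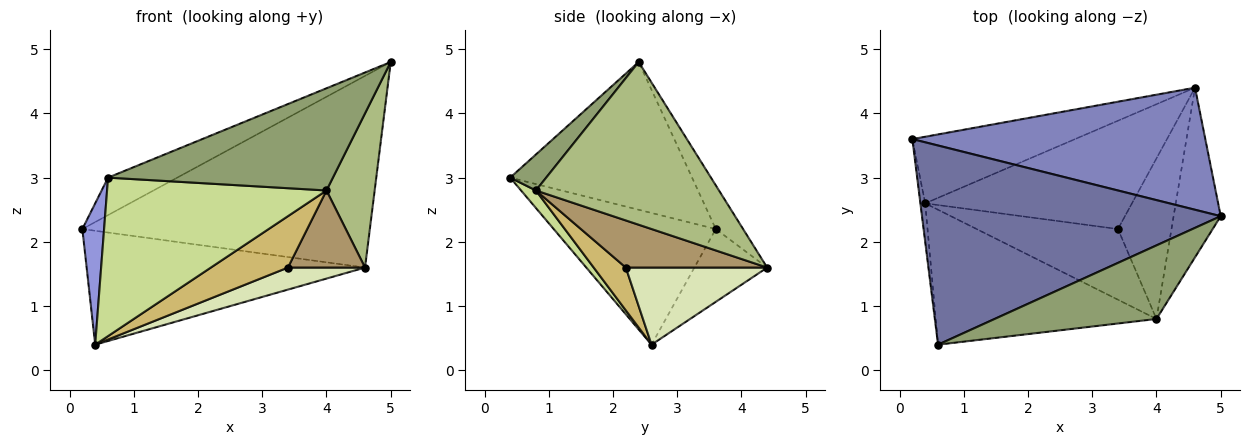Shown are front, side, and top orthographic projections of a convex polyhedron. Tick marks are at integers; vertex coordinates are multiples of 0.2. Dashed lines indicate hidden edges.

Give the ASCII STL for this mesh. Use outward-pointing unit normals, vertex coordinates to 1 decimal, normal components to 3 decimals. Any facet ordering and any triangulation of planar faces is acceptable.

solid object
 facet normal -0.437 0.166 0.884
  outer loop
   vertex 0.6 0.4 3.0
   vertex 5.0 2.4 4.8
   vertex 0.2 3.6 2.2
  endloop
 endfacet
 facet normal -0.080 0.841 0.535
  outer loop
   vertex 4.6 4.4 1.6
   vertex 0.2 3.6 2.2
   vertex 5.0 2.4 4.8
  endloop
 endfacet
 facet normal -0.990 -0.133 -0.036
  outer loop
   vertex 0.4 2.6 0.4
   vertex 0.6 0.4 3.0
   vertex 0.2 3.6 2.2
  endloop
 endfacet
 facet normal -0.220 0.842 -0.492
  outer loop
   vertex 0.4 2.6 0.4
   vertex 0.2 3.6 2.2
   vertex 4.6 4.4 1.6
  endloop
 endfacet
 facet normal 0.129 -0.805 0.579
  outer loop
   vertex 4.0 0.8 2.8
   vertex 5.0 2.4 4.8
   vertex 0.6 0.4 3.0
  endloop
 endfacet
 facet normal 0.931 -0.245 -0.270
  outer loop
   vertex 4.0 0.8 2.8
   vertex 4.6 4.4 1.6
   vertex 5.0 2.4 4.8
  endloop
 endfacet
 facet normal 0.051 -0.760 -0.647
  outer loop
   vertex 4.0 0.8 2.8
   vertex 0.6 0.4 3.0
   vertex 0.4 2.6 0.4
  endloop
 endfacet
 facet normal 0.343 -0.187 -0.920
  outer loop
   vertex 3.4 2.2 1.6
   vertex 0.4 2.6 0.4
   vertex 4.6 4.4 1.6
  endloop
 endfacet
 facet normal 0.622 -0.339 -0.706
  outer loop
   vertex 3.4 2.2 1.6
   vertex 4.6 4.4 1.6
   vertex 4.0 0.8 2.8
  endloop
 endfacet
 facet normal 0.238 -0.571 -0.785
  outer loop
   vertex 3.4 2.2 1.6
   vertex 4.0 0.8 2.8
   vertex 0.4 2.6 0.4
  endloop
 endfacet
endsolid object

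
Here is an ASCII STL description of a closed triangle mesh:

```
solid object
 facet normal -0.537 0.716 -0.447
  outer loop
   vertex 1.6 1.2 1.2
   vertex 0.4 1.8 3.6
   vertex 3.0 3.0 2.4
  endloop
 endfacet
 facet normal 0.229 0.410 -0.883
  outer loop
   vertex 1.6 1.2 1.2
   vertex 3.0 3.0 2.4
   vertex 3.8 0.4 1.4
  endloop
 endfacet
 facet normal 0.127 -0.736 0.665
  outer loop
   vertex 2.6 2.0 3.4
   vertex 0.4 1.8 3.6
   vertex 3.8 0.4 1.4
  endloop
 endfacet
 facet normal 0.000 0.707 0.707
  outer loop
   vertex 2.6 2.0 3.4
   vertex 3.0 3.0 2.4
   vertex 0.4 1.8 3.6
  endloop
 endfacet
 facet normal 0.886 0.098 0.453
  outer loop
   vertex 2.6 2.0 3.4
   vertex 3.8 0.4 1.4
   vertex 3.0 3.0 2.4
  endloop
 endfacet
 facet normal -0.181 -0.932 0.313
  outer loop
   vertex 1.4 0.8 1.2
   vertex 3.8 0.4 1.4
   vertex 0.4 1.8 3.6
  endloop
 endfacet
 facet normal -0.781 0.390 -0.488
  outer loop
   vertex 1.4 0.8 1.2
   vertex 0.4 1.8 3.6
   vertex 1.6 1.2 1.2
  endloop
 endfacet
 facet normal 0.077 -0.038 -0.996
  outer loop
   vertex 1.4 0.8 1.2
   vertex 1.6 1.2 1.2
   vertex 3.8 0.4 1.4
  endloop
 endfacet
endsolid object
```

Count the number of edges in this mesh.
12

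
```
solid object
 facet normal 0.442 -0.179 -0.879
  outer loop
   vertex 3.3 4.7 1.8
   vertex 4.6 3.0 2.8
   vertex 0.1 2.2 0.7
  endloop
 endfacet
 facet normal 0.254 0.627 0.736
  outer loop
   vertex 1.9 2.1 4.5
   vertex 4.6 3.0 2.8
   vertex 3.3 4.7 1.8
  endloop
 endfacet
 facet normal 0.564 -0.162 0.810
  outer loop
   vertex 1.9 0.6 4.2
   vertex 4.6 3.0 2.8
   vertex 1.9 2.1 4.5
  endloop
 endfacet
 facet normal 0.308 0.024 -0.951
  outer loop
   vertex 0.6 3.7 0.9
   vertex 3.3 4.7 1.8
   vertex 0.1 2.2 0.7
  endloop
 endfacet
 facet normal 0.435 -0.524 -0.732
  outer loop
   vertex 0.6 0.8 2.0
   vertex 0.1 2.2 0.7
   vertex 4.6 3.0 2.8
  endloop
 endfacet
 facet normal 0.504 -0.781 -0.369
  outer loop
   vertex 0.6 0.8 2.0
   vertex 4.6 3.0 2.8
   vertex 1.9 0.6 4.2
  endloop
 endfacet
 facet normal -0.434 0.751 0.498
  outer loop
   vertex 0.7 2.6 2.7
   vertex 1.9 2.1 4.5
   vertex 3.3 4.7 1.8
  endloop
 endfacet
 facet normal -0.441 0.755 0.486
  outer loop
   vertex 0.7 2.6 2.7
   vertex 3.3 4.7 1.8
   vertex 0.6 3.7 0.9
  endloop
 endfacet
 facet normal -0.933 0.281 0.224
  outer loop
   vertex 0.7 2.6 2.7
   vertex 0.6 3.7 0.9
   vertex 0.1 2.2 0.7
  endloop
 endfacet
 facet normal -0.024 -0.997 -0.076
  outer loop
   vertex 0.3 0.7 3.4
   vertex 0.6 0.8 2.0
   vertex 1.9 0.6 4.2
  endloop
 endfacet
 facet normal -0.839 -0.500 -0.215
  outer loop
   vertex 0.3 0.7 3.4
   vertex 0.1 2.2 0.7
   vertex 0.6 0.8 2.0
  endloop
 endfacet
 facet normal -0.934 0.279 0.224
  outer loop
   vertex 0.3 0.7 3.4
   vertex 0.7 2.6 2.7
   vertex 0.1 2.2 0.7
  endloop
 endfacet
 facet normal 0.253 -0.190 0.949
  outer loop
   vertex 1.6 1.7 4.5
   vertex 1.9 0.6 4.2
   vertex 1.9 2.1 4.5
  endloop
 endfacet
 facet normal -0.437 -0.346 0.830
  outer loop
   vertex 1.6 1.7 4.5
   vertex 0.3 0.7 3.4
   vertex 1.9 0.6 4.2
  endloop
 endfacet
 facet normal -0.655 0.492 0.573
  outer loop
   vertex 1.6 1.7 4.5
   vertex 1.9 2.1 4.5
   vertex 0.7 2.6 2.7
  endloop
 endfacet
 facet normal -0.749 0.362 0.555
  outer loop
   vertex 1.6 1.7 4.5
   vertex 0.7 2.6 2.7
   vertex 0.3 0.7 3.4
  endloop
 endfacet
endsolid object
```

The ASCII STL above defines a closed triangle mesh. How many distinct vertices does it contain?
10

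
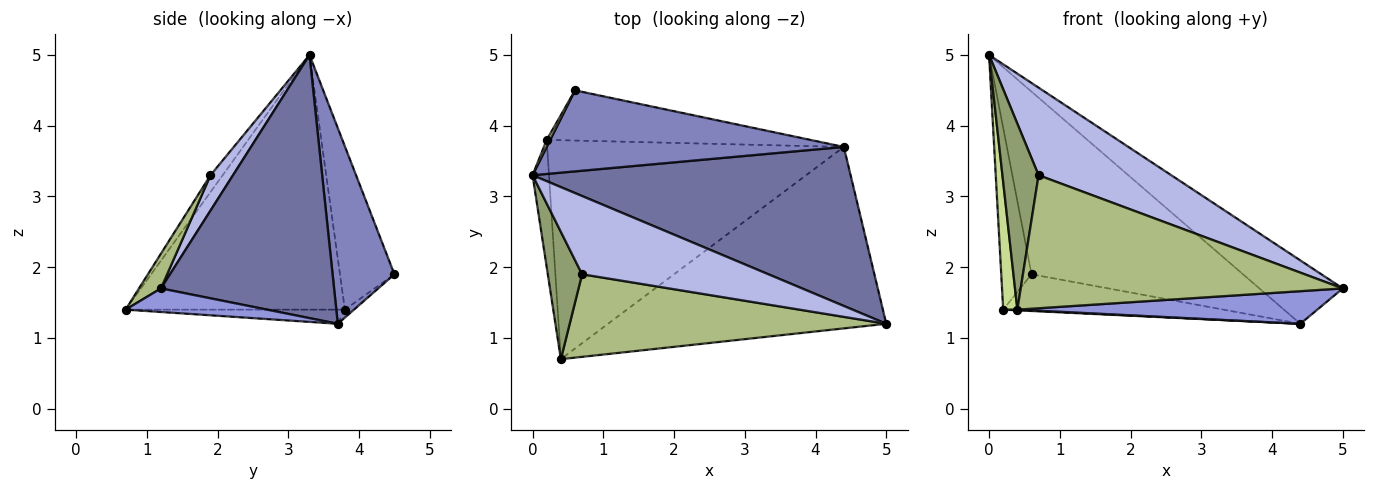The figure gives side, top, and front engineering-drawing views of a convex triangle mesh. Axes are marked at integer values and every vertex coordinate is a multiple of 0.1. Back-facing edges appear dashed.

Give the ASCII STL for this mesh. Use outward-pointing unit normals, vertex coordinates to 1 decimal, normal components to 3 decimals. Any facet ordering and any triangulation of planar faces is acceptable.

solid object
 facet normal 0.609 0.294 0.737
  outer loop
   vertex 4.4 3.7 1.2
   vertex 0.0 3.3 5.0
   vertex 5.0 1.2 1.7
  endloop
 endfacet
 facet normal 0.258 0.883 0.392
  outer loop
   vertex 4.4 3.7 1.2
   vertex 0.6 4.5 1.9
   vertex 0.0 3.3 5.0
  endloop
 endfacet
 facet normal 0.083 -0.176 -0.981
  outer loop
   vertex 4.4 3.7 1.2
   vertex 5.0 1.2 1.7
   vertex 0.4 0.7 1.4
  endloop
 endfacet
 facet normal 0.125 -0.740 0.661
  outer loop
   vertex 0.7 1.9 3.3
   vertex 5.0 1.2 1.7
   vertex 0.0 3.3 5.0
  endloop
 endfacet
 facet normal -0.268 -0.795 0.544
  outer loop
   vertex 0.7 1.9 3.3
   vertex 0.0 3.3 5.0
   vertex 0.4 0.7 1.4
  endloop
 endfacet
 facet normal 0.058 -0.848 0.527
  outer loop
   vertex 0.7 1.9 3.3
   vertex 0.4 0.7 1.4
   vertex 5.0 1.2 1.7
  endloop
 endfacet
 facet normal -0.996 -0.064 -0.064
  outer loop
   vertex 0.2 3.8 1.4
   vertex 0.4 0.7 1.4
   vertex 0.0 3.3 5.0
  endloop
 endfacet
 facet normal -0.874 0.486 0.019
  outer loop
   vertex 0.2 3.8 1.4
   vertex 0.0 3.3 5.0
   vertex 0.6 4.5 1.9
  endloop
 endfacet
 facet normal -0.048 -0.003 -0.999
  outer loop
   vertex 0.2 3.8 1.4
   vertex 4.4 3.7 1.2
   vertex 0.4 0.7 1.4
  endloop
 endfacet
 facet normal -0.024 0.590 -0.807
  outer loop
   vertex 0.2 3.8 1.4
   vertex 0.6 4.5 1.9
   vertex 4.4 3.7 1.2
  endloop
 endfacet
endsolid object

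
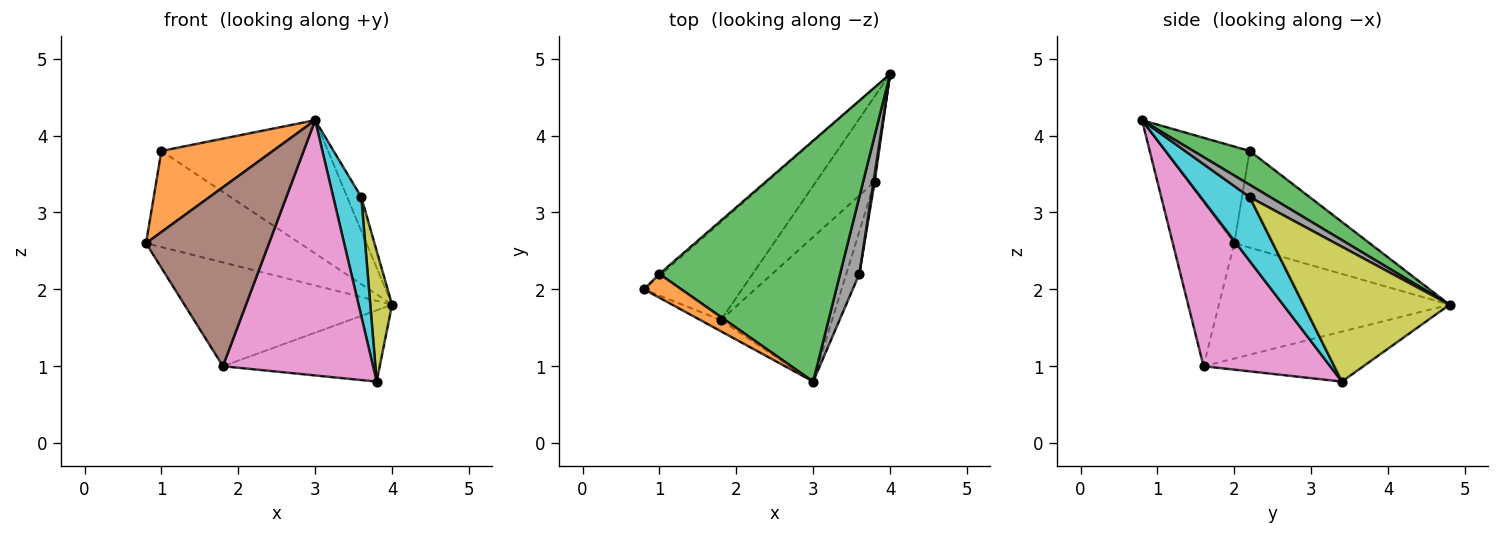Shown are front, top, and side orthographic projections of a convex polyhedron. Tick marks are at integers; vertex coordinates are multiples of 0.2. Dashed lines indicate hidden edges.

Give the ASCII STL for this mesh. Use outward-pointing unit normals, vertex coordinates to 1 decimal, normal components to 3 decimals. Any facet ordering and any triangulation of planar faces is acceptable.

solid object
 facet normal -0.661 0.751 -0.015
  outer loop
   vertex 1.0 2.2 3.8
   vertex 4.0 4.8 1.8
   vertex 0.8 2.0 2.6
  endloop
 endfacet
 facet normal -0.589 -0.776 0.227
  outer loop
   vertex 1.0 2.2 3.8
   vertex 0.8 2.0 2.6
   vertex 3.0 0.8 4.2
  endloop
 endfacet
 facet normal 0.162 0.478 0.864
  outer loop
   vertex 1.0 2.2 3.8
   vertex 3.0 0.8 4.2
   vertex 4.0 4.8 1.8
  endloop
 endfacet
 facet normal -0.628 0.566 -0.534
  outer loop
   vertex 1.8 1.6 1.0
   vertex 0.8 2.0 2.6
   vertex 4.0 4.8 1.8
  endloop
 endfacet
 facet normal -0.547 0.537 -0.642
  outer loop
   vertex 1.8 1.6 1.0
   vertex 4.0 4.8 1.8
   vertex 3.8 3.4 0.8
  endloop
 endfacet
 facet normal -0.447 -0.893 -0.056
  outer loop
   vertex 1.8 1.6 1.0
   vertex 3.0 0.8 4.2
   vertex 0.8 2.0 2.6
  endloop
 endfacet
 facet normal 0.592 -0.702 -0.397
  outer loop
   vertex 1.8 1.6 1.0
   vertex 3.8 3.4 0.8
   vertex 3.0 0.8 4.2
  endloop
 endfacet
 facet normal 0.505 0.348 0.790
  outer loop
   vertex 3.6 2.2 3.2
   vertex 4.0 4.8 1.8
   vertex 3.0 0.8 4.2
  endloop
 endfacet
 facet normal 0.989 -0.147 0.009
  outer loop
   vertex 3.6 2.2 3.2
   vertex 3.8 3.4 0.8
   vertex 4.0 4.8 1.8
  endloop
 endfacet
 facet normal 0.854 -0.490 -0.174
  outer loop
   vertex 3.6 2.2 3.2
   vertex 3.0 0.8 4.2
   vertex 3.8 3.4 0.8
  endloop
 endfacet
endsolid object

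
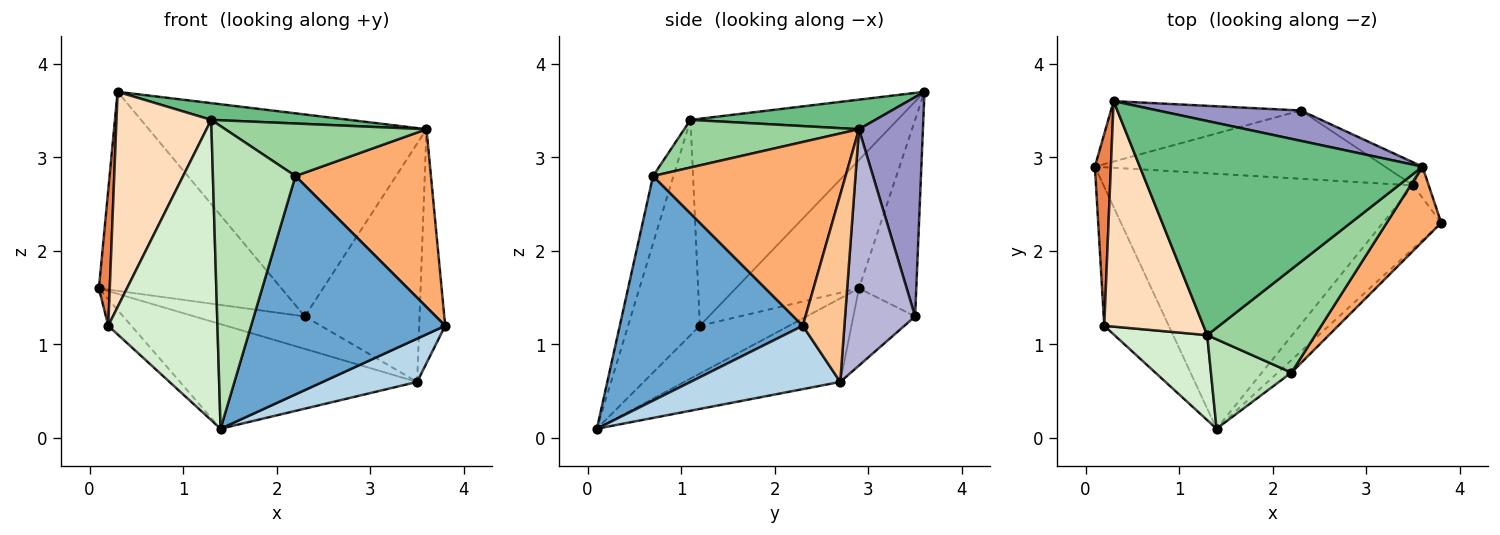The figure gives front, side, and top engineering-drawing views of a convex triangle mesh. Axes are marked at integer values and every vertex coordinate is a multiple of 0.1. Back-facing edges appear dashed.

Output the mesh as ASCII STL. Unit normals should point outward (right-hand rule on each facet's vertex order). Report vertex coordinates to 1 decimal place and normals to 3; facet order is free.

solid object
 facet normal 0.685 -0.727 -0.042
  outer loop
   vertex 2.2 0.7 2.8
   vertex 1.4 0.1 0.1
   vertex 3.8 2.3 1.2
  endloop
 endfacet
 facet normal -0.242 0.368 -0.898
  outer loop
   vertex 3.5 2.7 0.6
   vertex 1.4 0.1 0.1
   vertex 0.1 2.9 1.6
  endloop
 endfacet
 facet normal 0.667 -0.421 -0.614
  outer loop
   vertex 3.5 2.7 0.6
   vertex 3.8 2.3 1.2
   vertex 1.4 0.1 0.1
  endloop
 endfacet
 facet normal -0.588 0.152 -0.794
  outer loop
   vertex 0.2 1.2 1.2
   vertex 0.1 2.9 1.6
   vertex 1.4 0.1 0.1
  endloop
 endfacet
 facet normal -0.989 -0.087 0.123
  outer loop
   vertex 0.2 1.2 1.2
   vertex 0.3 3.6 3.7
   vertex 0.1 2.9 1.6
  endloop
 endfacet
 facet normal 0.795 -0.559 0.235
  outer loop
   vertex 3.6 2.9 3.3
   vertex 2.2 0.7 2.8
   vertex 3.8 2.3 1.2
  endloop
 endfacet
 facet normal 0.846 0.529 -0.070
  outer loop
   vertex 3.6 2.9 3.3
   vertex 3.8 2.3 1.2
   vertex 3.5 2.7 0.6
  endloop
 endfacet
 facet normal -0.834 -0.381 0.399
  outer loop
   vertex 1.3 1.1 3.4
   vertex 0.3 3.6 3.7
   vertex 0.2 1.2 1.2
  endloop
 endfacet
 facet normal 0.104 -0.077 0.992
  outer loop
   vertex 1.3 1.1 3.4
   vertex 3.6 2.9 3.3
   vertex 0.3 3.6 3.7
  endloop
 endfacet
 facet normal 0.366 -0.421 0.830
  outer loop
   vertex 1.3 1.1 3.4
   vertex 2.2 0.7 2.8
   vertex 3.6 2.9 3.3
  endloop
 endfacet
 facet normal -0.231 -0.933 0.276
  outer loop
   vertex 1.3 1.1 3.4
   vertex 1.4 0.1 0.1
   vertex 2.2 0.7 2.8
  endloop
 endfacet
 facet normal -0.534 -0.813 0.230
  outer loop
   vertex 1.3 1.1 3.4
   vertex 0.2 1.2 1.2
   vertex 1.4 0.1 0.1
  endloop
 endfacet
 facet normal 0.222 0.964 0.145
  outer loop
   vertex 2.3 3.5 1.3
   vertex 0.3 3.6 3.7
   vertex 3.6 2.9 3.3
  endloop
 endfacet
 facet normal 0.519 0.851 -0.082
  outer loop
   vertex 2.3 3.5 1.3
   vertex 3.6 2.9 3.3
   vertex 3.5 2.7 0.6
  endloop
 endfacet
 facet normal -0.288 0.916 -0.278
  outer loop
   vertex 2.3 3.5 1.3
   vertex 0.1 2.9 1.6
   vertex 0.3 3.6 3.7
  endloop
 endfacet
 facet normal -0.234 0.418 -0.878
  outer loop
   vertex 2.3 3.5 1.3
   vertex 3.5 2.7 0.6
   vertex 0.1 2.9 1.6
  endloop
 endfacet
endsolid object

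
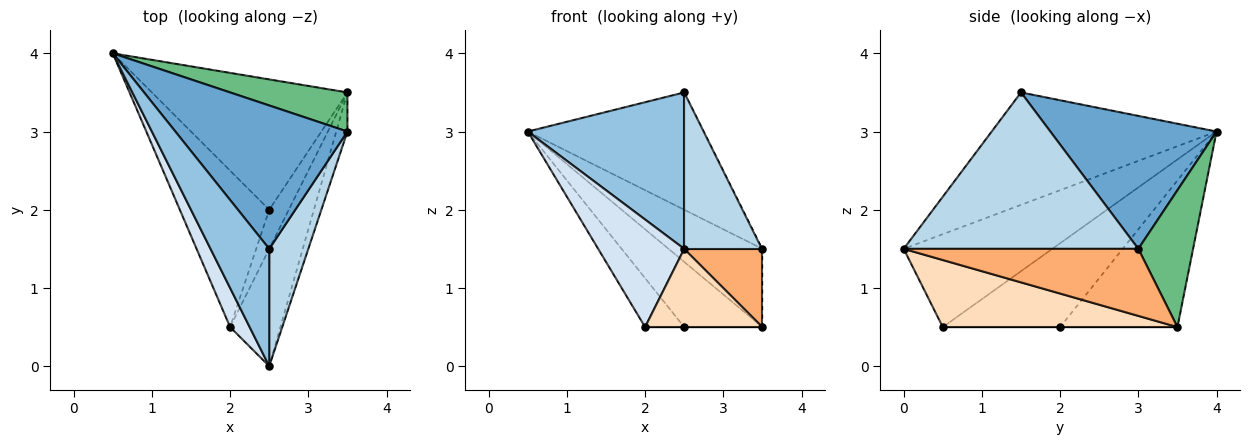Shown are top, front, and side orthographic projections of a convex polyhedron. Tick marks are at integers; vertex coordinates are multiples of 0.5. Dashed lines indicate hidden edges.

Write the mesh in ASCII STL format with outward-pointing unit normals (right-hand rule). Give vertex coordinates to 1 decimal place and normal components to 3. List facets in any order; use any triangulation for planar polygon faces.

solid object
 facet normal 0.513 0.543 0.664
  outer loop
   vertex 2.5 1.5 3.5
   vertex 3.5 3.0 1.5
   vertex 0.5 4.0 3.0
  endloop
 endfacet
 facet normal -0.755 -0.525 0.394
  outer loop
   vertex 2.5 1.5 3.5
   vertex 0.5 4.0 3.0
   vertex 2.5 0.0 1.5
  endloop
 endfacet
 facet normal 0.923 -0.308 0.231
  outer loop
   vertex 2.5 1.5 3.5
   vertex 2.5 0.0 1.5
   vertex 3.5 3.0 1.5
  endloop
 endfacet
 facet normal -0.851 -0.493 0.179
  outer loop
   vertex 2.0 0.5 0.5
   vertex 2.5 0.0 1.5
   vertex 0.5 4.0 3.0
  endloop
 endfacet
 facet normal -0.667 0.222 -0.711
  outer loop
   vertex 2.0 0.5 0.5
   vertex 0.5 4.0 3.0
   vertex 2.5 2.0 0.5
  endloop
 endfacet
 facet normal 0.937 -0.312 -0.156
  outer loop
   vertex 3.5 3.5 0.5
   vertex 3.5 3.0 1.5
   vertex 2.5 0.0 1.5
  endloop
 endfacet
 facet normal 0.000 0.000 -1.000
  outer loop
   vertex 3.5 3.5 0.5
   vertex 2.0 0.5 0.5
   vertex 2.5 2.0 0.5
  endloop
 endfacet
 facet normal 0.743 -0.371 -0.557
  outer loop
   vertex 3.5 3.5 0.5
   vertex 2.5 0.0 1.5
   vertex 2.0 0.5 0.5
  endloop
 endfacet
 facet normal 0.463 0.793 0.396
  outer loop
   vertex 3.5 3.5 0.5
   vertex 0.5 4.0 3.0
   vertex 3.5 3.0 1.5
  endloop
 endfacet
 facet normal -0.557 0.371 -0.743
  outer loop
   vertex 3.5 3.5 0.5
   vertex 2.5 2.0 0.5
   vertex 0.5 4.0 3.0
  endloop
 endfacet
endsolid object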